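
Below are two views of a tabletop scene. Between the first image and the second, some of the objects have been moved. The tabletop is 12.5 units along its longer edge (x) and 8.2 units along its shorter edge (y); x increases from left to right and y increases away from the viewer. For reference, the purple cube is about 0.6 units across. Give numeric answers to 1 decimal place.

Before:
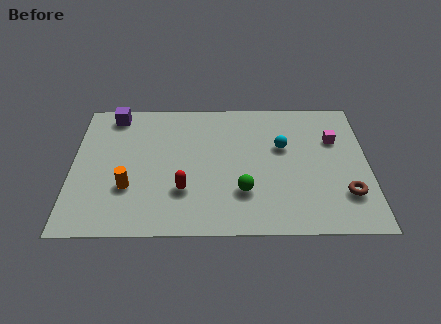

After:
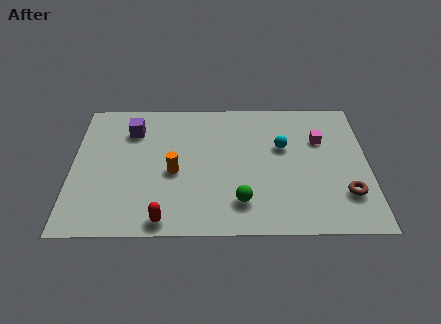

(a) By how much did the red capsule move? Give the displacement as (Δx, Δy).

(-0.8, -1.7)

The red capsule started near (4.7, 2.5) and ended near (3.9, 0.8).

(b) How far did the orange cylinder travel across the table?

2.1

The orange cylinder moved from about (2.4, 2.7) to (4.3, 3.6), a distance of √(1.9² + 0.9²) ≈ 2.1.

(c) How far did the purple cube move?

1.3

The purple cube moved from about (1.7, 7.2) to (2.5, 6.2), a distance of √(0.8² + 1.0²) ≈ 1.3.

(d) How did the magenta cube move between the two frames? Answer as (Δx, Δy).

(-0.6, 0.0)

The magenta cube started near (11.1, 5.5) and ended near (10.5, 5.5).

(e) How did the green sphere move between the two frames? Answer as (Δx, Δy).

(-0.1, -0.6)

From the two frames, the green sphere sits at roughly (7.2, 2.4) before and (7.1, 1.8) after.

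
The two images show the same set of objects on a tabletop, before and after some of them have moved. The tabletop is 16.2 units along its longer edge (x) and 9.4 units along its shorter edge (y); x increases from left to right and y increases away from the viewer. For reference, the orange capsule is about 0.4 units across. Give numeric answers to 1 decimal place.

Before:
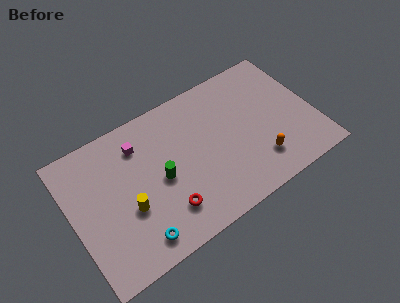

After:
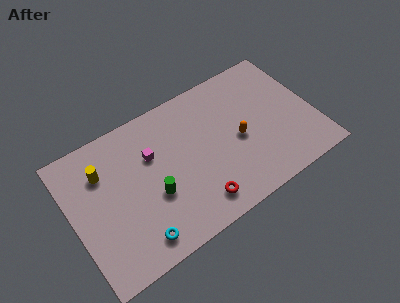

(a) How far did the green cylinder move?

1.0

The green cylinder was near (5.8, 4.4) before and (5.2, 3.6) after, so it travelled √(0.6² + 0.8²) ≈ 1.0 units.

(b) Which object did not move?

the cyan torus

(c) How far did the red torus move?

2.1

From (5.8, 2.2) to (7.8, 1.6), the red torus covered √(2.0² + 0.6²) ≈ 2.1 units.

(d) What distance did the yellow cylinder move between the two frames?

3.4

The yellow cylinder moved from about (3.5, 3.6) to (2.3, 6.8), a distance of √(1.2² + 3.2²) ≈ 3.4.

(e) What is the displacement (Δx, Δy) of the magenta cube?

(0.7, -1.1)

From the two frames, the magenta cube sits at roughly (4.8, 7.3) before and (5.5, 6.2) after.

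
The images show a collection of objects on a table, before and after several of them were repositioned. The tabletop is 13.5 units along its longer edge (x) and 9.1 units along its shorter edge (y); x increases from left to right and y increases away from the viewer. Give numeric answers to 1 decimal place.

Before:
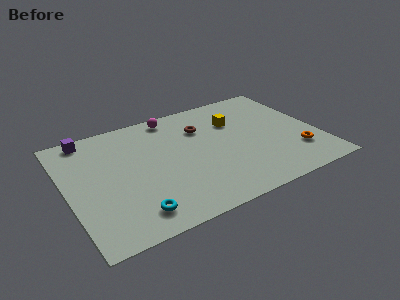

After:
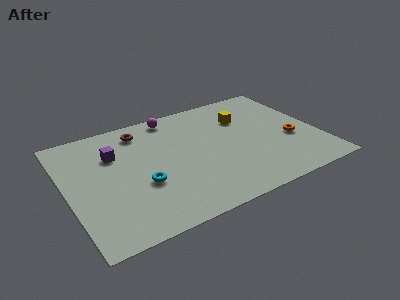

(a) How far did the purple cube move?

2.2

The purple cube moved from about (1.5, 8.2) to (2.7, 6.3), a distance of √(1.2² + 1.9²) ≈ 2.2.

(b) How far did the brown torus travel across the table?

3.4

The brown torus was near (7.5, 6.5) before and (4.3, 7.6) after, so it travelled √(3.2² + 1.1²) ≈ 3.4 units.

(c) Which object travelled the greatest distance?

the brown torus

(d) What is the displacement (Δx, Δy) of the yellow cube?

(0.5, 0.1)

The yellow cube started near (9.3, 6.3) and ended near (9.8, 6.4).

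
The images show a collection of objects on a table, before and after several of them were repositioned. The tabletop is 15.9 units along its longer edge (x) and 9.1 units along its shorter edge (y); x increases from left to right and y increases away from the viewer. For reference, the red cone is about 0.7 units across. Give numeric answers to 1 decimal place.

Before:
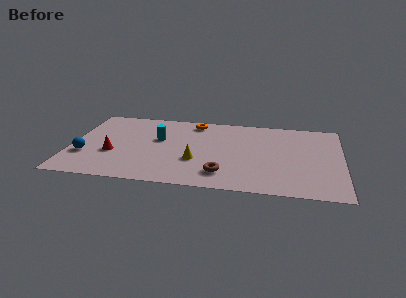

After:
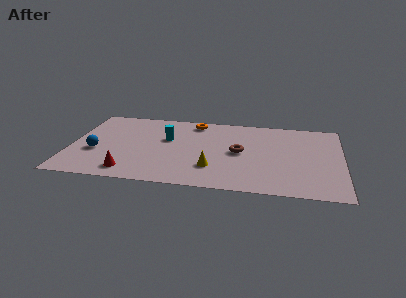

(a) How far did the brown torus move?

2.8

The brown torus moved from about (9.0, 1.9) to (9.9, 4.6), a distance of √(0.9² + 2.7²) ≈ 2.8.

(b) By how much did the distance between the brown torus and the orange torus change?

-2.0

They were about 6.3 units apart before and 4.3 after — 2.0 units closer together.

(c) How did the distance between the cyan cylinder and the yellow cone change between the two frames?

+0.9

The distance was about 3.3 in the first image and 4.2 in the second, so they moved 0.9 units further apart.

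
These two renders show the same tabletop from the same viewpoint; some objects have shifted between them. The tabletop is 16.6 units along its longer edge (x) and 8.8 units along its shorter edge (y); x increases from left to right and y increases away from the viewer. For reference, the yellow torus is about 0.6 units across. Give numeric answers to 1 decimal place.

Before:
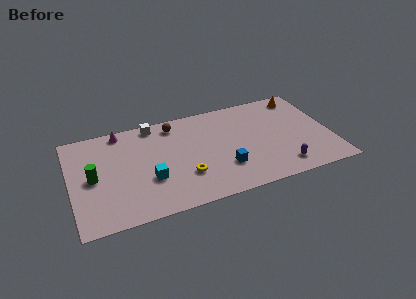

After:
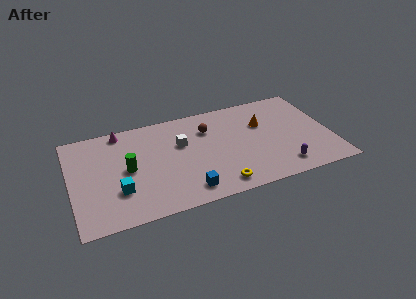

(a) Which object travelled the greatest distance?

the orange cone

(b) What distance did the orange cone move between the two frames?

3.2

From (15.1, 7.6) to (12.4, 5.8), the orange cone covered √(2.7² + 1.8²) ≈ 3.2 units.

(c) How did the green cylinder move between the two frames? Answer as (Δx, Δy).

(2.2, 0.1)

The green cylinder was at about (1.4, 4.3) and moved to about (3.6, 4.4).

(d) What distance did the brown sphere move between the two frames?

2.4

The brown sphere moved from about (6.8, 7.5) to (8.9, 6.4), a distance of √(2.1² + 1.1²) ≈ 2.4.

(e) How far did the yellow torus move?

2.5

From (7.1, 2.7) to (9.1, 1.2), the yellow torus covered √(2.0² + 1.5²) ≈ 2.5 units.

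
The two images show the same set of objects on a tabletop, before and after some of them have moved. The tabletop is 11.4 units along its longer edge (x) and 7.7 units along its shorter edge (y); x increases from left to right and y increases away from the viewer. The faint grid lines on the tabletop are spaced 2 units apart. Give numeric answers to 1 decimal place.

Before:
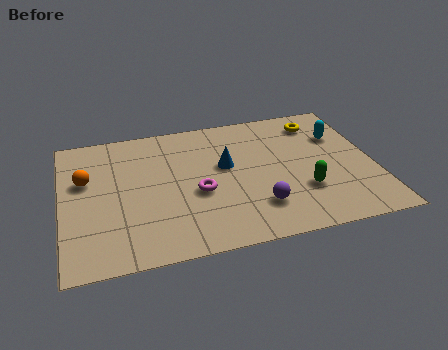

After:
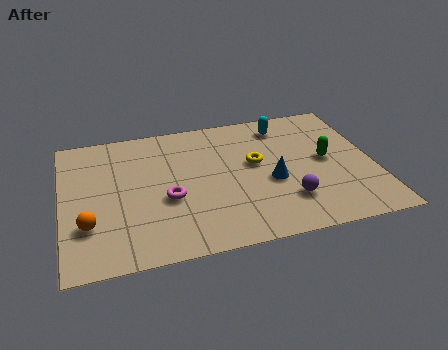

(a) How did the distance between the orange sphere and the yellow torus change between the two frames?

-2.3

They were about 8.8 units apart before and 6.5 after — 2.3 units closer together.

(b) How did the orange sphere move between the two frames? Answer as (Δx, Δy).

(0.0, -2.5)

The orange sphere was at about (0.9, 4.8) and moved to about (0.9, 2.3).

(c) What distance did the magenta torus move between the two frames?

1.1

The magenta torus moved from about (4.9, 3.2) to (3.8, 3.1), a distance of √(1.1² + 0.1²) ≈ 1.1.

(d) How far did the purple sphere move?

1.1

The purple sphere moved from about (7.0, 1.9) to (8.1, 2.0), a distance of √(1.1² + 0.1²) ≈ 1.1.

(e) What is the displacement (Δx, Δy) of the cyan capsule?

(-2.0, 1.1)

The cyan capsule started near (10.3, 5.3) and ended near (8.3, 6.4).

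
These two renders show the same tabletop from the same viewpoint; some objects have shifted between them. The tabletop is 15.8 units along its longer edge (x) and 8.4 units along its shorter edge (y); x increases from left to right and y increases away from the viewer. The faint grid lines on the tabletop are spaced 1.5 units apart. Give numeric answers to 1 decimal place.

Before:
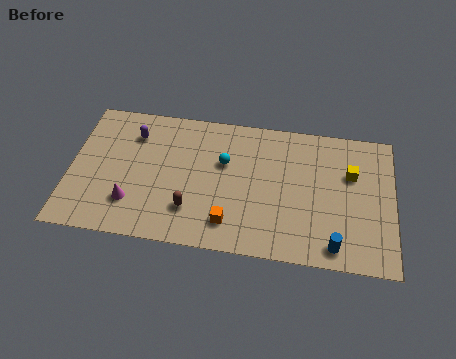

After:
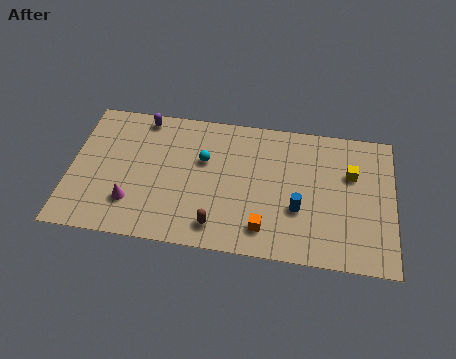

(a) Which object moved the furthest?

the blue cylinder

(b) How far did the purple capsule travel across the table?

1.2

The purple capsule moved from about (3.0, 6.4) to (3.4, 7.5), a distance of √(0.4² + 1.1²) ≈ 1.2.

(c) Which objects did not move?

the magenta cone and the yellow cube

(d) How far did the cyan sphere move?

1.0

The cyan sphere moved from about (7.5, 5.3) to (6.5, 5.3), a distance of √(1.0² + 0.0²) ≈ 1.0.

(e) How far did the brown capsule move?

1.5

The brown capsule was near (6.0, 2.2) before and (7.3, 1.4) after, so it travelled √(1.3² + 0.8²) ≈ 1.5 units.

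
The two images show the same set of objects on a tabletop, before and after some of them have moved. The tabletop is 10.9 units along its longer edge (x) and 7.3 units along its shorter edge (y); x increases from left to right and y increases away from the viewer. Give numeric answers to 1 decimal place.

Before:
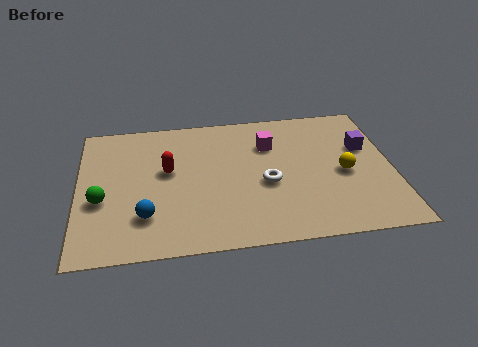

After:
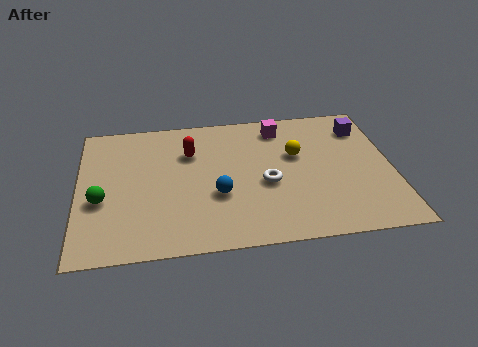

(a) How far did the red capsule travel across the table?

1.2

The red capsule moved from about (3.1, 4.2) to (3.9, 5.1), a distance of √(0.8² + 0.9²) ≈ 1.2.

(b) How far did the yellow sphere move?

2.0

The yellow sphere moved from about (9.2, 3.3) to (7.6, 4.5), a distance of √(1.6² + 1.2²) ≈ 2.0.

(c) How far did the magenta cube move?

1.0

The magenta cube moved from about (6.7, 5.2) to (7.1, 6.1), a distance of √(0.4² + 0.9²) ≈ 1.0.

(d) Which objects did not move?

the green sphere and the white torus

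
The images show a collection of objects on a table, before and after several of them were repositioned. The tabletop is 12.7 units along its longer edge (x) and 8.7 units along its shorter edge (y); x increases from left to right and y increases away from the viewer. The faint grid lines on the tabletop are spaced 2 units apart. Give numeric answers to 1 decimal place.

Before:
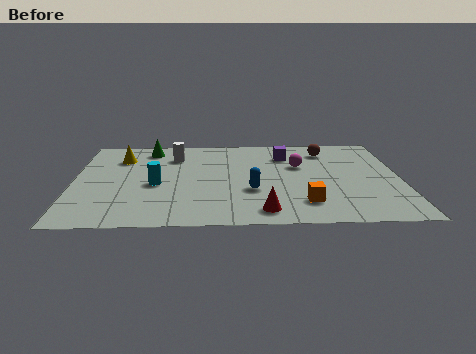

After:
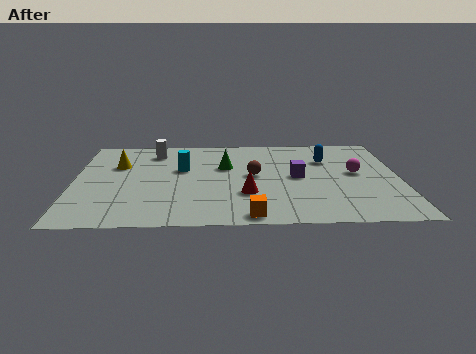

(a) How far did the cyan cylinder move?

1.8

The cyan cylinder moved from about (3.2, 3.8) to (4.2, 5.3), a distance of √(1.0² + 1.5²) ≈ 1.8.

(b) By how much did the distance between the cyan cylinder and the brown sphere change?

-4.5

The distance was about 7.4 in the first image and 2.9 in the second, so they moved 4.5 units closer together.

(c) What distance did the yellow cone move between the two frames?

0.7

The yellow cone moved from about (1.8, 6.5) to (1.7, 5.8), a distance of √(0.1² + 0.7²) ≈ 0.7.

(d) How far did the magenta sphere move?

2.3

The magenta sphere moved from about (8.8, 5.5) to (11.0, 4.7), a distance of √(2.2² + 0.8²) ≈ 2.3.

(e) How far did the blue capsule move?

4.2

From (6.9, 3.1) to (9.9, 6.1), the blue capsule covered √(3.0² + 3.0²) ≈ 4.2 units.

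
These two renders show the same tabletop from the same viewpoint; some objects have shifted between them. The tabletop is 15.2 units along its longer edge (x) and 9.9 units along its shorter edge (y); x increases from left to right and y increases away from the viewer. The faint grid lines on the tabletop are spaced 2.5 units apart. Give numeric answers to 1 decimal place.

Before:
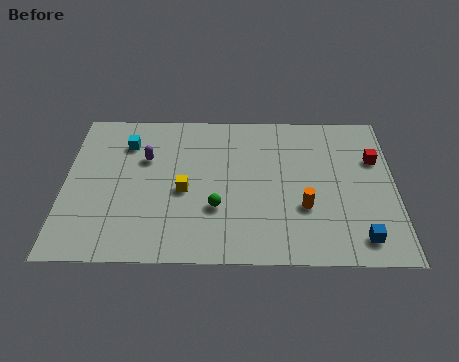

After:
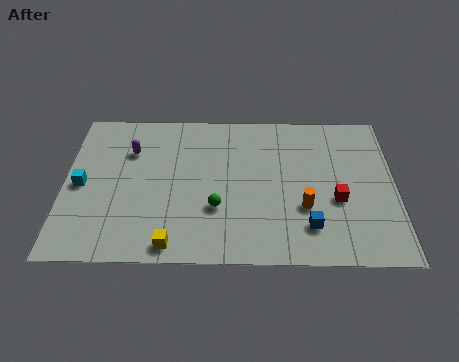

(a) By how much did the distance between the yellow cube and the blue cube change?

-2.2

The distance was about 8.5 in the first image and 6.3 in the second, so they moved 2.2 units closer together.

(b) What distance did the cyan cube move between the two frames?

3.4

The cyan cube was near (2.8, 7.5) before and (0.8, 4.7) after, so it travelled √(2.0² + 2.8²) ≈ 3.4 units.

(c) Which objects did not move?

the green sphere and the orange cylinder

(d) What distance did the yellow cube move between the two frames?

3.4

The yellow cube was near (5.5, 4.4) before and (5.0, 1.0) after, so it travelled √(0.5² + 3.4²) ≈ 3.4 units.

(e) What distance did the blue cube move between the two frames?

2.4

From (13.5, 1.5) to (11.2, 2.2), the blue cube covered √(2.3² + 0.7²) ≈ 2.4 units.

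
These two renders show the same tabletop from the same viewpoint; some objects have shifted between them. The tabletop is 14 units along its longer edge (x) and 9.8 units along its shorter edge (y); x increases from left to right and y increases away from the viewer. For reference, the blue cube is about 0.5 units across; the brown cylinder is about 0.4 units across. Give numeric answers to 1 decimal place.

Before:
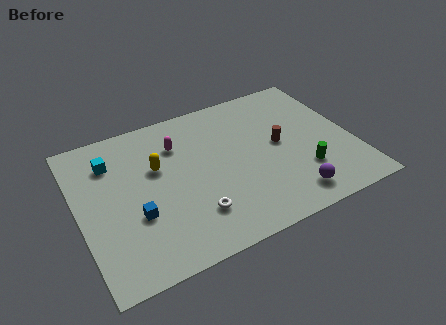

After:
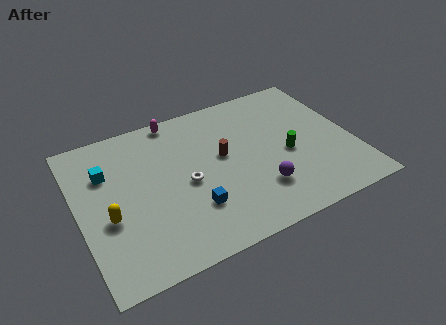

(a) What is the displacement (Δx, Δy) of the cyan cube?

(-0.3, -0.6)

From the two frames, the cyan cube sits at roughly (1.9, 7.4) before and (1.6, 6.8) after.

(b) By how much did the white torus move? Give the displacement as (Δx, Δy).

(-0.1, 2.1)

From the two frames, the white torus sits at roughly (5.5, 2.4) before and (5.4, 4.5) after.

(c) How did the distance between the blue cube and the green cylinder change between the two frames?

-3.2

They were about 8.5 units apart before and 5.3 after — 3.2 units closer together.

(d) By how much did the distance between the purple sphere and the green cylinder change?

+0.8

They were about 1.6 units apart before and 2.4 after — 0.8 units further apart.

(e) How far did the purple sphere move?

1.8

The purple sphere was near (10.3, 1.5) before and (8.9, 2.6) after, so it travelled √(1.4² + 1.1²) ≈ 1.8 units.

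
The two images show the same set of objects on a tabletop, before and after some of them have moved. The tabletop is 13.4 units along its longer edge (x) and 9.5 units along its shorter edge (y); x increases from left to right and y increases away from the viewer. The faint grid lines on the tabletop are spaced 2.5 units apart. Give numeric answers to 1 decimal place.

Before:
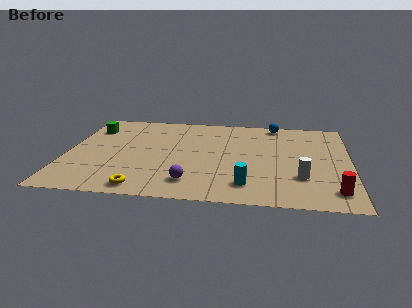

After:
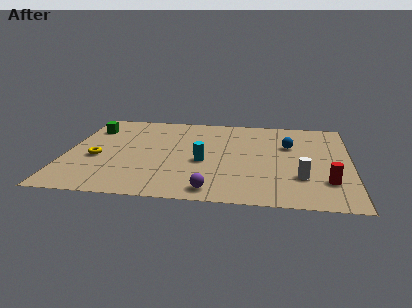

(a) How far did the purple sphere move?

1.2

From (6.0, 1.8) to (7.0, 1.1), the purple sphere covered √(1.0² + 0.7²) ≈ 1.2 units.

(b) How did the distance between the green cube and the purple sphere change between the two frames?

+1.2

Before: roughly 7.4 units apart; after: 8.6. That's 1.2 units further apart.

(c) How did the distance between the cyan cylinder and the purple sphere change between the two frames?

+0.3

Before: roughly 2.6 units apart; after: 2.9. That's 0.3 units further apart.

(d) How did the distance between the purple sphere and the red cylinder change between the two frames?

-1.1

The distance was about 6.6 in the first image and 5.5 in the second, so they moved 1.1 units closer together.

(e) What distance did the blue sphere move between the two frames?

2.5

From (9.8, 8.6) to (10.5, 6.2), the blue sphere covered √(0.7² + 2.4²) ≈ 2.5 units.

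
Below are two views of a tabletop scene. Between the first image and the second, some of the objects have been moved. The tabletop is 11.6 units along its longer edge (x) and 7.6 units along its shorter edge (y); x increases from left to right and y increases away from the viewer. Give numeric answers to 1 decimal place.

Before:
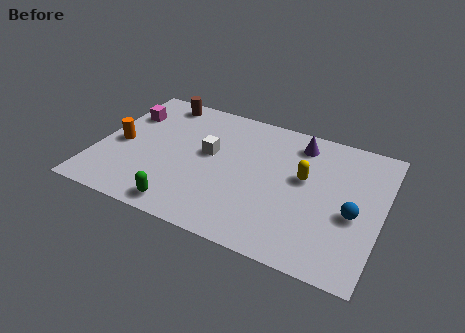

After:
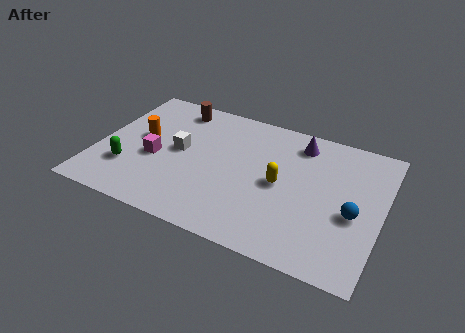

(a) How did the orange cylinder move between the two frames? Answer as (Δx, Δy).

(0.8, 0.7)

The orange cylinder was at about (0.9, 3.5) and moved to about (1.7, 4.2).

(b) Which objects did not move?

the blue sphere and the purple cone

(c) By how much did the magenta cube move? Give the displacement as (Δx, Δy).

(1.5, -2.2)

The magenta cube was at about (0.9, 5.4) and moved to about (2.4, 3.2).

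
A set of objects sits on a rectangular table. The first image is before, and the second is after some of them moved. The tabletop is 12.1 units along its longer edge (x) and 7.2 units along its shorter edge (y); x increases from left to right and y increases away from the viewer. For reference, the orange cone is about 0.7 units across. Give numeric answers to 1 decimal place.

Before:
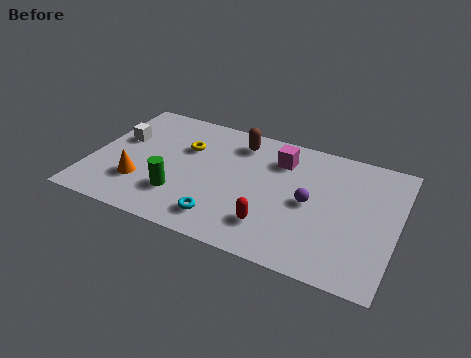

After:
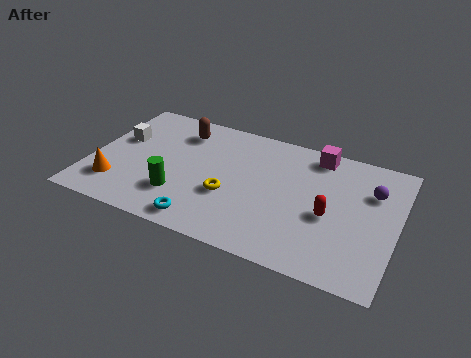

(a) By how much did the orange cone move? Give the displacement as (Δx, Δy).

(-0.9, -0.4)

The orange cone was at about (2.1, 2.1) and moved to about (1.2, 1.7).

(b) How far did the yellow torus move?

2.9

From (3.6, 4.8) to (5.6, 2.7), the yellow torus covered √(2.0² + 2.1²) ≈ 2.9 units.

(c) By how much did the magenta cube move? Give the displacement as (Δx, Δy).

(1.4, 0.8)

From the two frames, the magenta cube sits at roughly (7.3, 5.5) before and (8.7, 6.3) after.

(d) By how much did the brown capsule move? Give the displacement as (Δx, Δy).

(-2.3, -0.2)

The brown capsule was at about (5.6, 5.9) and moved to about (3.3, 5.7).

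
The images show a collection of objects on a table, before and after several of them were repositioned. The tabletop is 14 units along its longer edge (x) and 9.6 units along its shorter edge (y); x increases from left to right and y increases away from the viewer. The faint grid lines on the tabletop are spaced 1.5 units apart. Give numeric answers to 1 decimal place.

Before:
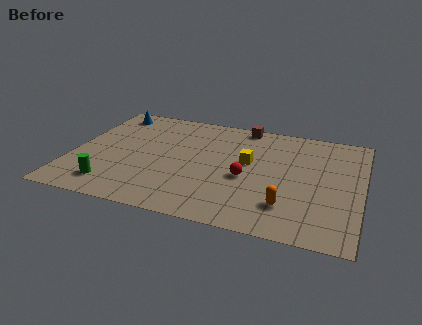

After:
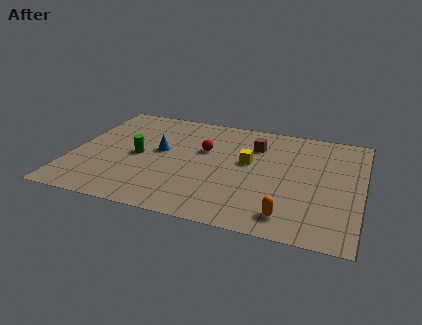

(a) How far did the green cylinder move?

3.1

The green cylinder moved from about (2.2, 1.7) to (3.2, 4.6), a distance of √(1.0² + 2.9²) ≈ 3.1.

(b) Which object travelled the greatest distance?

the blue cone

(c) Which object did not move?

the yellow cube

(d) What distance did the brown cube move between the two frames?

1.8

From (8.0, 8.8) to (8.7, 7.1), the brown cube covered √(0.7² + 1.7²) ≈ 1.8 units.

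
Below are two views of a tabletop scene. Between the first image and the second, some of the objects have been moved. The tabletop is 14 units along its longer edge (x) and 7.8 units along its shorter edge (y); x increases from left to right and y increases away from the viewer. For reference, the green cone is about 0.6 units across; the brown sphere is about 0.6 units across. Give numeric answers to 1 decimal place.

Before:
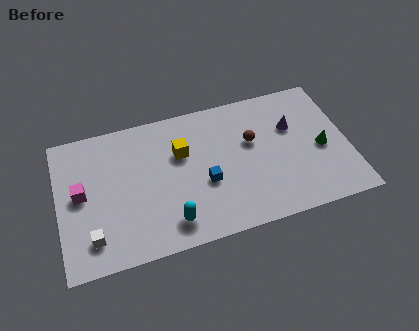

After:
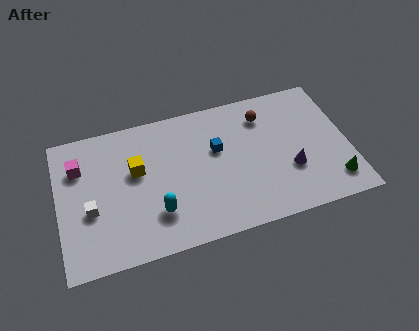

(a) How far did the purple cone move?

2.4

From (11.4, 5.1) to (11.1, 2.7), the purple cone covered √(0.3² + 2.4²) ≈ 2.4 units.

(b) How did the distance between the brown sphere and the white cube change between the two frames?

+0.6

They were about 8.5 units apart before and 9.1 after — 0.6 units further apart.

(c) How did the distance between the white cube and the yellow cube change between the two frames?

-2.9

Before: roughly 5.7 units apart; after: 2.8. That's 2.9 units closer together.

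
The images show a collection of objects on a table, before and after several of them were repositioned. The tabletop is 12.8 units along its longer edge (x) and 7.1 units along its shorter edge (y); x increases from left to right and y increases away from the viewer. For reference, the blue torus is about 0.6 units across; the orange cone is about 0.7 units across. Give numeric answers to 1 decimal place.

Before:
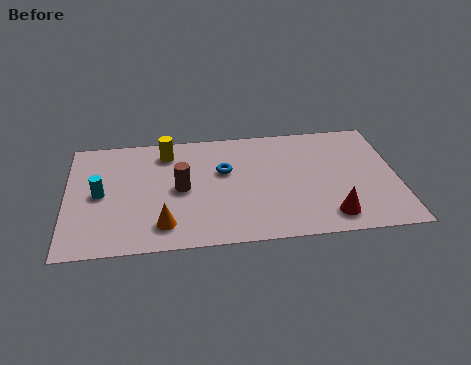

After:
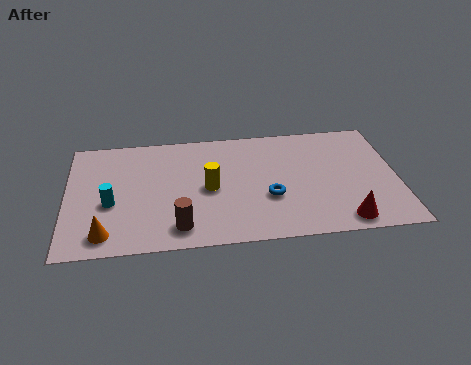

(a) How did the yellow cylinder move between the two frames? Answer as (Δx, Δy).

(1.6, -2.4)

From the two frames, the yellow cylinder sits at roughly (3.9, 5.8) before and (5.5, 3.4) after.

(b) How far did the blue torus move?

2.5

The blue torus was near (6.1, 4.4) before and (7.8, 2.6) after, so it travelled √(1.7² + 1.8²) ≈ 2.5 units.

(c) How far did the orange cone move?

2.2

The orange cone was near (3.7, 1.4) before and (1.5, 1.1) after, so it travelled √(2.2² + 0.3²) ≈ 2.2 units.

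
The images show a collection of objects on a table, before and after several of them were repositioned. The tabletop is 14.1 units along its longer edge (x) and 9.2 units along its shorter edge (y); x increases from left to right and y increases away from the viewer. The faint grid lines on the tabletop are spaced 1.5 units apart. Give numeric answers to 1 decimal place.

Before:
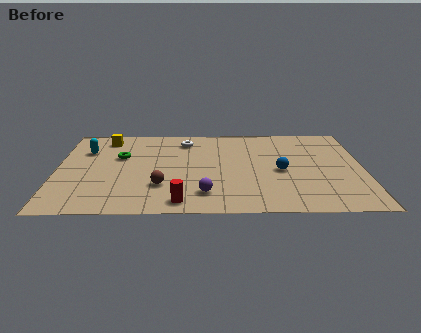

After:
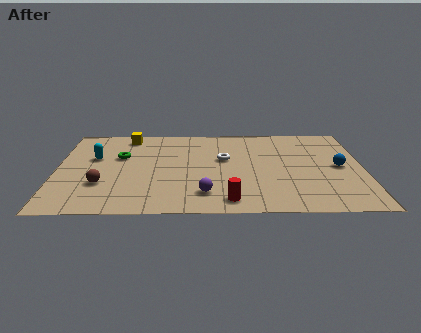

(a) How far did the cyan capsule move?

0.9

From (1.3, 6.5) to (1.7, 5.7), the cyan capsule covered √(0.4² + 0.8²) ≈ 0.9 units.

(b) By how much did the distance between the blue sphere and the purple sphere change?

+2.6

The distance was about 4.2 in the first image and 6.8 in the second, so they moved 2.6 units further apart.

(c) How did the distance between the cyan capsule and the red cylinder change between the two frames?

+0.7

They were about 7.0 units apart before and 7.7 after — 0.7 units further apart.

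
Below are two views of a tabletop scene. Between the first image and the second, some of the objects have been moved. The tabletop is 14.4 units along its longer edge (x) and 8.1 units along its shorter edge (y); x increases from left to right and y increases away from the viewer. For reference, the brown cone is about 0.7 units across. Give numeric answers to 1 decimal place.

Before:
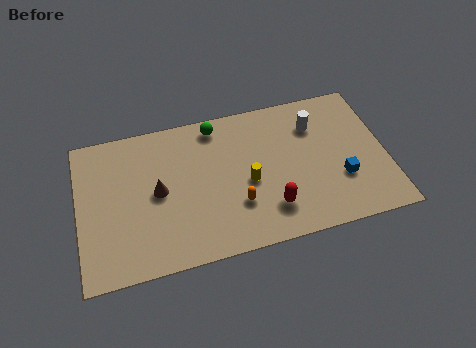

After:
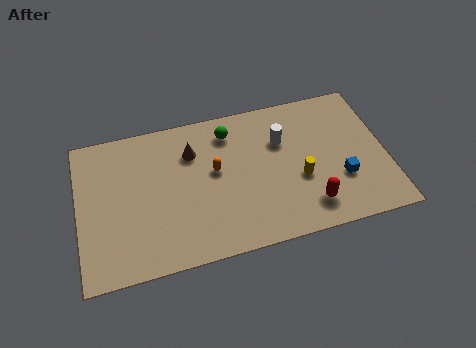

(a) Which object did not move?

the blue cube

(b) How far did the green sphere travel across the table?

0.8

The green sphere was near (6.6, 7.1) before and (7.2, 6.6) after, so it travelled √(0.6² + 0.5²) ≈ 0.8 units.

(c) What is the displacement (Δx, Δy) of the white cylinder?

(-1.6, -0.5)

The white cylinder was at about (11.2, 6.0) and moved to about (9.6, 5.5).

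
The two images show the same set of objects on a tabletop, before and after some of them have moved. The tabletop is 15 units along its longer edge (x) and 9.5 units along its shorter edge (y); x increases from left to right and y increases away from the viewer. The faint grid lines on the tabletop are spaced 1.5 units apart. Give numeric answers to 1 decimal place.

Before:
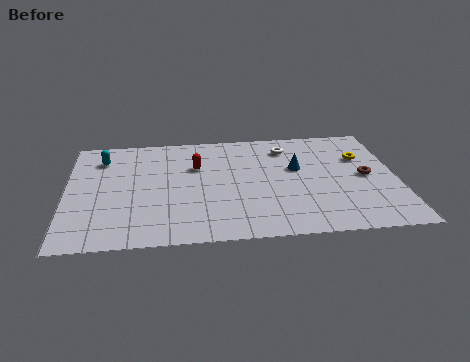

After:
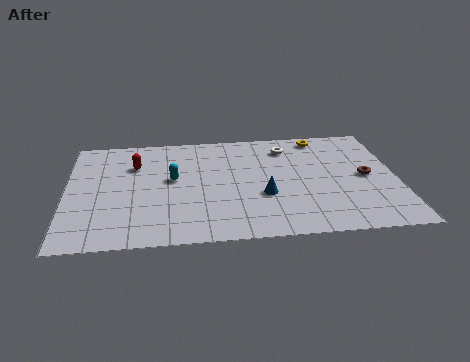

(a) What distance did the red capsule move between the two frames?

2.8

From (5.9, 6.3) to (3.1, 6.7), the red capsule covered √(2.8² + 0.4²) ≈ 2.8 units.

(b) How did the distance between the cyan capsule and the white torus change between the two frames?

-2.7

They were about 8.5 units apart before and 5.8 after — 2.7 units closer together.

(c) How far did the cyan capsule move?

3.8

The cyan capsule moved from about (1.6, 7.4) to (4.8, 5.3), a distance of √(3.2² + 2.1²) ≈ 3.8.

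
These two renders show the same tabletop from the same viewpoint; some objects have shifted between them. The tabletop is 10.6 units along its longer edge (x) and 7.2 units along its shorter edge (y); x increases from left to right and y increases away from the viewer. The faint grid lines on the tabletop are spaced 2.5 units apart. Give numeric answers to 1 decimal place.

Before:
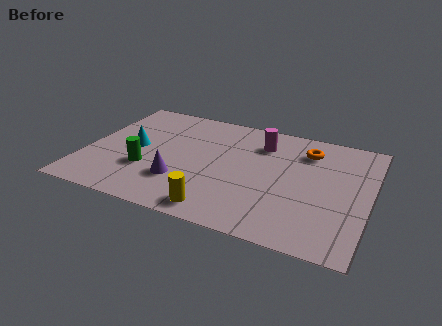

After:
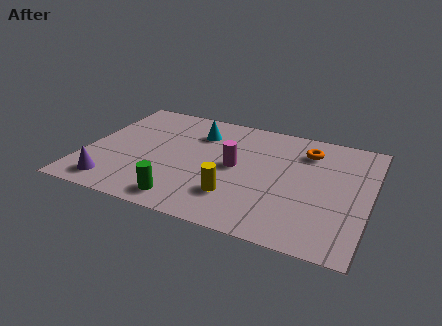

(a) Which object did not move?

the orange torus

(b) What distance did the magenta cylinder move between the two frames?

2.0

The magenta cylinder moved from about (6.4, 5.5) to (5.6, 3.7), a distance of √(0.8² + 1.8²) ≈ 2.0.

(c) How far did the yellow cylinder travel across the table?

1.1

The yellow cylinder was near (5.3, 0.9) before and (5.8, 1.9) after, so it travelled √(0.5² + 1.0²) ≈ 1.1 units.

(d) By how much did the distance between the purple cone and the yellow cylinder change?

+2.6

They were about 2.0 units apart before and 4.6 after — 2.6 units further apart.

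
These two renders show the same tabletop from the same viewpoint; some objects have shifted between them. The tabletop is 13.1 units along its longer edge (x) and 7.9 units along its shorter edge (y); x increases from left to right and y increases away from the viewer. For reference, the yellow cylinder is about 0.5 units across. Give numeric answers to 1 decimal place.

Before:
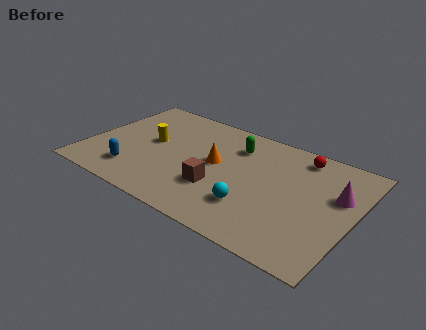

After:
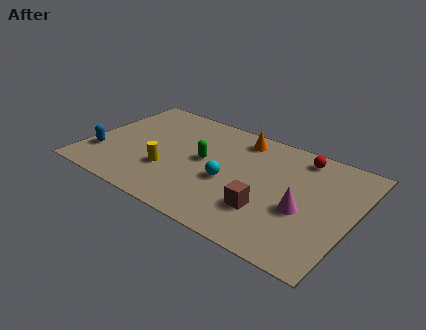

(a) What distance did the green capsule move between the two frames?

2.2

From (7.0, 6.0) to (5.7, 4.2), the green capsule covered √(1.3² + 1.8²) ≈ 2.2 units.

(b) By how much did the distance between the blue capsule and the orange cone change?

+3.2

Before: roughly 4.5 units apart; after: 7.7. That's 3.2 units further apart.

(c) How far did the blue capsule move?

1.9

The blue capsule moved from about (2.6, 1.7) to (0.8, 2.2), a distance of √(1.8² + 0.5²) ≈ 1.9.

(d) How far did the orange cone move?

2.5

The orange cone moved from about (6.3, 4.3) to (7.1, 6.7), a distance of √(0.8² + 2.4²) ≈ 2.5.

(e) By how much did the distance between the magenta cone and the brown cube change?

-4.2

Before: roughly 6.0 units apart; after: 1.8. That's 4.2 units closer together.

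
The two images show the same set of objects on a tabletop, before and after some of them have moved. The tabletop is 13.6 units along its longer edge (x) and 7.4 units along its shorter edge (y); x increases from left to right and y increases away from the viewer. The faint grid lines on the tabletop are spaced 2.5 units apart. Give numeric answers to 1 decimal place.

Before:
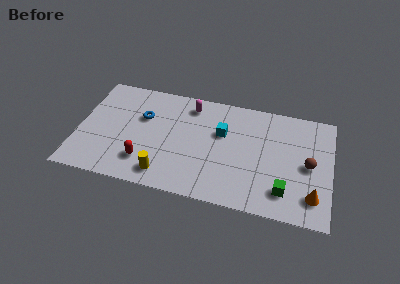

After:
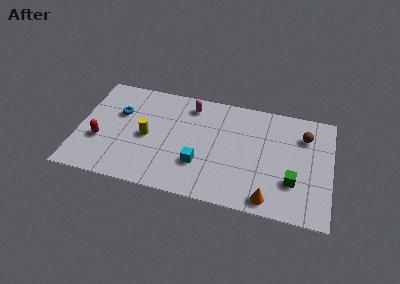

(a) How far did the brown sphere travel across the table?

1.9

From (12.4, 3.6) to (12.1, 5.5), the brown sphere covered √(0.3² + 1.9²) ≈ 1.9 units.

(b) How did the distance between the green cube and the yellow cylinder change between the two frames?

+1.6

Before: roughly 6.4 units apart; after: 8.0. That's 1.6 units further apart.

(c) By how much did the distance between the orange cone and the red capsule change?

+0.4

Before: roughly 9.0 units apart; after: 9.4. That's 0.4 units further apart.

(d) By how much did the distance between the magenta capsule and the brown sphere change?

-0.8

The distance was about 7.0 in the first image and 6.2 in the second, so they moved 0.8 units closer together.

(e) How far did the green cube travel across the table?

0.8

The green cube moved from about (11.2, 1.6) to (11.6, 2.3), a distance of √(0.4² + 0.7²) ≈ 0.8.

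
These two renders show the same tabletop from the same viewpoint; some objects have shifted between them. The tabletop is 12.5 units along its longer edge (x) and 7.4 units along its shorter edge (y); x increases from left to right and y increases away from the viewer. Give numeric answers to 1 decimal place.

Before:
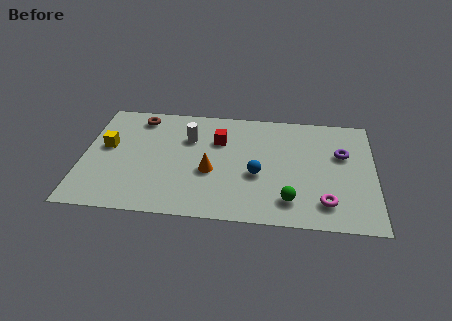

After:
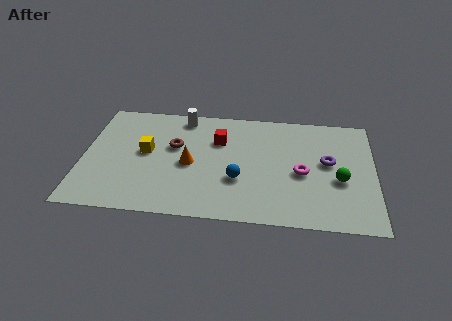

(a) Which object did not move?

the red cube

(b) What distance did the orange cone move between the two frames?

1.0

The orange cone moved from about (5.5, 3.0) to (4.6, 3.4), a distance of √(0.9² + 0.4²) ≈ 1.0.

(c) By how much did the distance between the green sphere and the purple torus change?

-2.7

The distance was about 3.9 in the first image and 1.2 in the second, so they moved 2.7 units closer together.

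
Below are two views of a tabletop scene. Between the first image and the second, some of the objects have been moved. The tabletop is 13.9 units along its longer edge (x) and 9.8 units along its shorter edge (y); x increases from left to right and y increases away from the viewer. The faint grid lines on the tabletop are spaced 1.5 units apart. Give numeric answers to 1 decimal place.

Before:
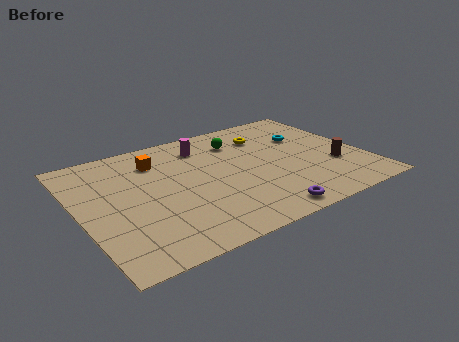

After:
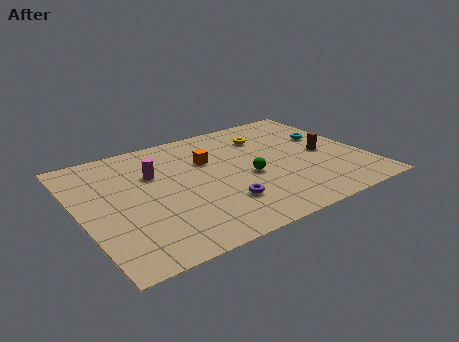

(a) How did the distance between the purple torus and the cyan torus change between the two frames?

+0.5

Before: roughly 6.4 units apart; after: 6.9. That's 0.5 units further apart.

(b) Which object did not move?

the yellow torus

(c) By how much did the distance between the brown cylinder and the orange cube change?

-3.4

They were about 9.2 units apart before and 5.8 after — 3.4 units closer together.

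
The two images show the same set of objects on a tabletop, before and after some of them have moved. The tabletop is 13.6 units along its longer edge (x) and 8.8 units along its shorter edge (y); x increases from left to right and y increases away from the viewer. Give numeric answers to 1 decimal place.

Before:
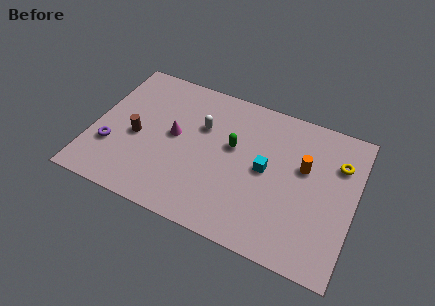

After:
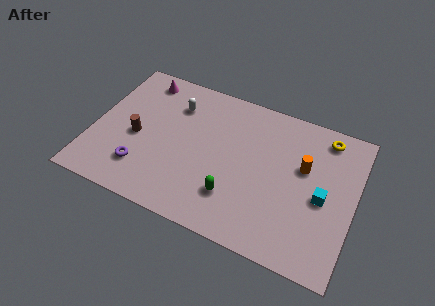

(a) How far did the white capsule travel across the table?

1.7

The white capsule was near (5.5, 5.8) before and (4.0, 6.6) after, so it travelled √(1.5² + 0.8²) ≈ 1.7 units.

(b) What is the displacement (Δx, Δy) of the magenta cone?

(-2.1, 2.9)

From the two frames, the magenta cone sits at roughly (4.2, 4.7) before and (2.1, 7.6) after.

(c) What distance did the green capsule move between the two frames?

2.9

The green capsule was near (7.2, 5.2) before and (7.6, 2.3) after, so it travelled √(0.4² + 2.9²) ≈ 2.9 units.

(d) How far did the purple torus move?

1.8

From (1.1, 2.8) to (2.8, 2.1), the purple torus covered √(1.7² + 0.7²) ≈ 1.8 units.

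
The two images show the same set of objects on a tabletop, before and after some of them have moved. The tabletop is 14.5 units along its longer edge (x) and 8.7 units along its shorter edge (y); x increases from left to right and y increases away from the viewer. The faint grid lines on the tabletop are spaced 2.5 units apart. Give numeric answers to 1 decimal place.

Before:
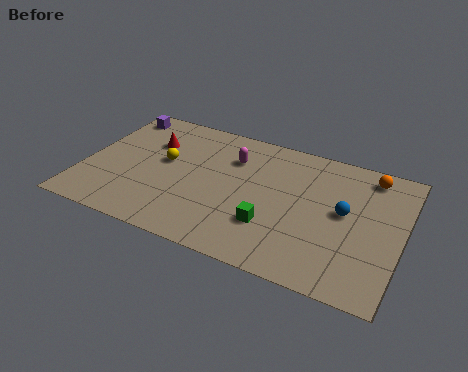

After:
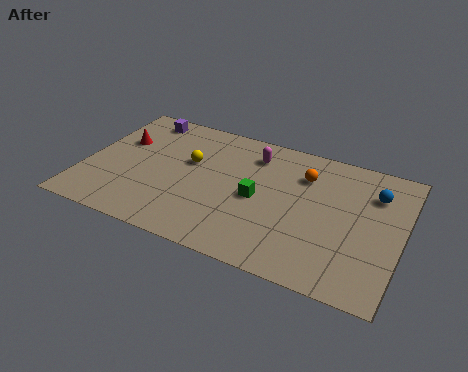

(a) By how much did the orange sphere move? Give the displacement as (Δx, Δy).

(-2.9, -1.1)

The orange sphere was at about (12.8, 7.5) and moved to about (9.9, 6.4).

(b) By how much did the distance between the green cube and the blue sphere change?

+1.9

Before: roughly 3.7 units apart; after: 5.6. That's 1.9 units further apart.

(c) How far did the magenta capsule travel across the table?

1.1

The magenta capsule was near (6.6, 6.3) before and (7.5, 6.9) after, so it travelled √(0.9² + 0.6²) ≈ 1.1 units.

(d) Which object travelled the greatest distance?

the orange sphere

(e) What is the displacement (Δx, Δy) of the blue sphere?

(1.2, 1.7)

From the two frames, the blue sphere sits at roughly (11.9, 4.7) before and (13.1, 6.4) after.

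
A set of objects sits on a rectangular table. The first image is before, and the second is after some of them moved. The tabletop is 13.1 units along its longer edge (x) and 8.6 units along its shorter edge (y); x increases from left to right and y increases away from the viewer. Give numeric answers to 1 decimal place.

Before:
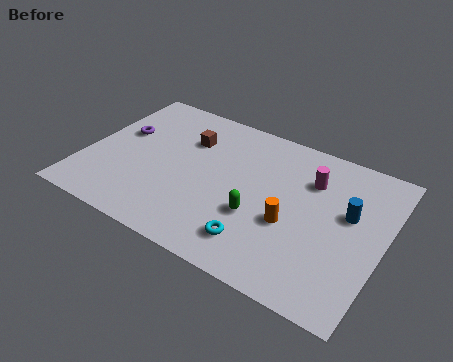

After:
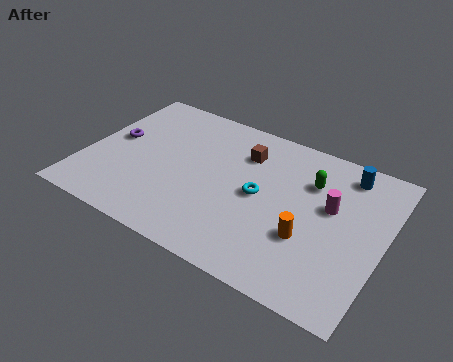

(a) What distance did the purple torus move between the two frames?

0.5

The purple torus moved from about (1.3, 5.2) to (1.1, 4.7), a distance of √(0.2² + 0.5²) ≈ 0.5.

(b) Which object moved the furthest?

the green capsule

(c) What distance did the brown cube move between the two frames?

2.5

The brown cube was near (4.2, 6.1) before and (6.7, 6.4) after, so it travelled √(2.5² + 0.3²) ≈ 2.5 units.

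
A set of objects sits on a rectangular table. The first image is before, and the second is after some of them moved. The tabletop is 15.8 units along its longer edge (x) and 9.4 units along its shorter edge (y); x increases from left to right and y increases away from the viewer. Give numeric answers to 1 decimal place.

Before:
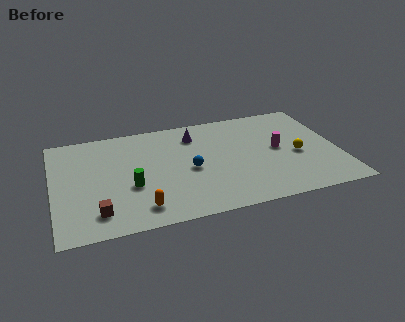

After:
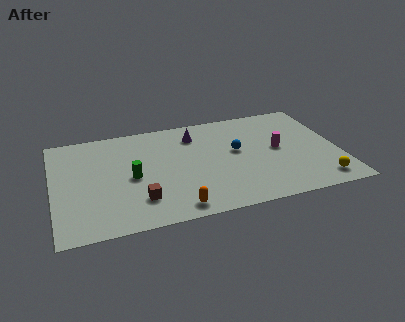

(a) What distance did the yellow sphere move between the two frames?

2.9

From (13.5, 4.1) to (14.5, 1.4), the yellow sphere covered √(1.0² + 2.7²) ≈ 2.9 units.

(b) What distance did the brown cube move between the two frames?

2.4

The brown cube moved from about (2.3, 1.8) to (4.6, 2.3), a distance of √(2.3² + 0.5²) ≈ 2.4.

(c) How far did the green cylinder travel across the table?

0.8

The green cylinder moved from about (4.2, 3.6) to (4.3, 4.4), a distance of √(0.1² + 0.8²) ≈ 0.8.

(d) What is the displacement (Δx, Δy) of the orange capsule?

(1.9, -0.5)

The orange capsule was at about (4.6, 1.6) and moved to about (6.5, 1.1).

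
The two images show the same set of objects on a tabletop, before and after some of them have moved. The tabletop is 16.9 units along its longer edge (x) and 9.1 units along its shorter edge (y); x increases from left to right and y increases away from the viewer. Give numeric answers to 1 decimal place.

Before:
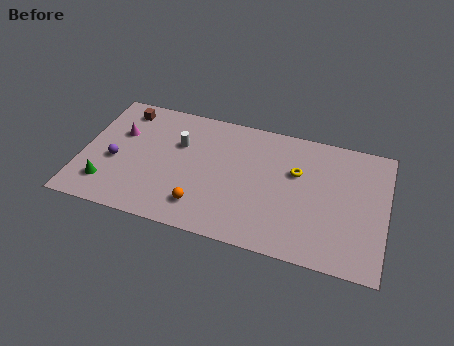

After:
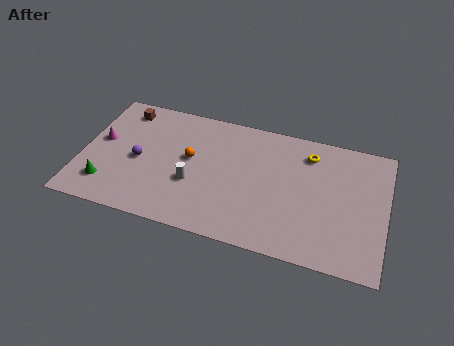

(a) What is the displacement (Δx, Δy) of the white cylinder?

(1.0, -2.6)

From the two frames, the white cylinder sits at roughly (5.3, 6.0) before and (6.3, 3.4) after.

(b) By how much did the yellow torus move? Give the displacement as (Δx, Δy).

(0.6, 1.5)

The yellow torus started near (11.9, 5.8) and ended near (12.5, 7.3).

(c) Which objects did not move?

the brown cube and the green cone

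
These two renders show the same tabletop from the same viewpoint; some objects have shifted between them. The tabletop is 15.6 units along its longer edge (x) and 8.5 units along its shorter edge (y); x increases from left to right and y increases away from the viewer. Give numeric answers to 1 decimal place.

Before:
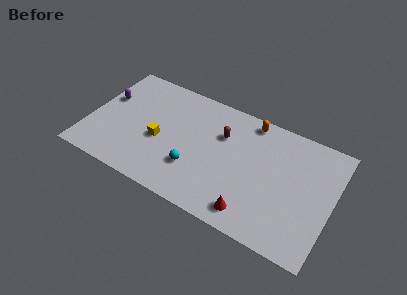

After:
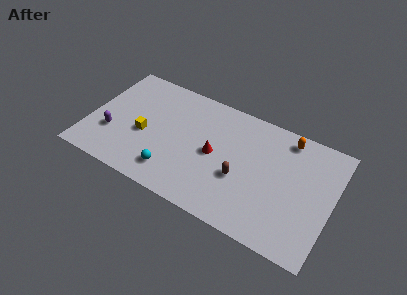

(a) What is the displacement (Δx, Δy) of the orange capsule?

(2.4, -0.2)

The orange capsule was at about (10.0, 7.6) and moved to about (12.4, 7.4).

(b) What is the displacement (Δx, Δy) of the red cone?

(-2.8, 2.9)

From the two frames, the red cone sits at roughly (10.9, 1.3) before and (8.1, 4.2) after.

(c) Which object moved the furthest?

the red cone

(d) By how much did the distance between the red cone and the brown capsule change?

-3.1

They were about 5.1 units apart before and 2.0 after — 3.1 units closer together.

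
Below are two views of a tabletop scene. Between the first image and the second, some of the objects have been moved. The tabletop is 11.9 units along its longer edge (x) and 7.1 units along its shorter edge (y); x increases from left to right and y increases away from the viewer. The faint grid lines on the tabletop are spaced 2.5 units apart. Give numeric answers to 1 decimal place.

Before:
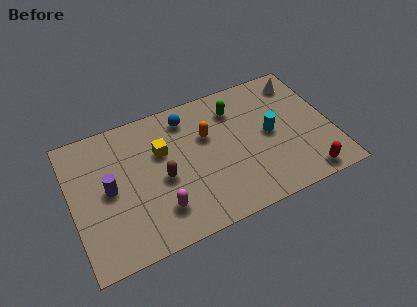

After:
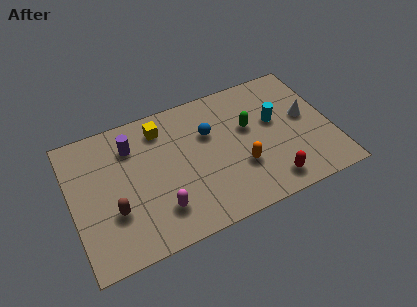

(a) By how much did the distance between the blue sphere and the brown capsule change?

+2.1

Before: roughly 3.0 units apart; after: 5.1. That's 2.1 units further apart.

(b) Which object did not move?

the magenta capsule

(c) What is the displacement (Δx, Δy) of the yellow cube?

(0.1, 1.2)

From the two frames, the yellow cube sits at roughly (4.2, 4.6) before and (4.3, 5.8) after.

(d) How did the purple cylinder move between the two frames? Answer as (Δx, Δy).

(1.2, 1.8)

The purple cylinder was at about (1.7, 3.6) and moved to about (2.9, 5.4).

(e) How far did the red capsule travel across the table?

1.6

From (10.4, 0.8) to (8.8, 1.1), the red capsule covered √(1.6² + 0.3²) ≈ 1.6 units.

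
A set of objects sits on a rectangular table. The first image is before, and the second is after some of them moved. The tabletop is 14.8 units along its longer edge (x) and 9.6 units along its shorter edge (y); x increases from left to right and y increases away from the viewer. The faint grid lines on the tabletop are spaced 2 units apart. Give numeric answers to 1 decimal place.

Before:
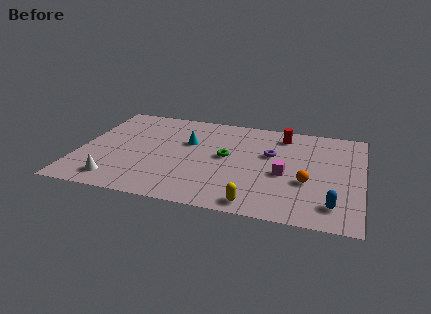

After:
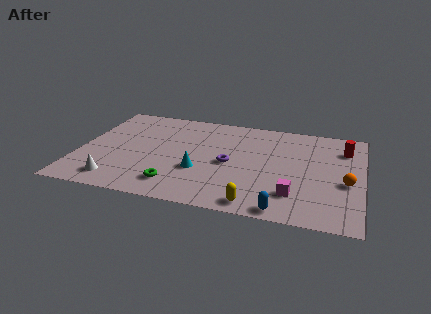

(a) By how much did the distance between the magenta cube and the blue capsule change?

-1.9

Before: roughly 3.5 units apart; after: 1.6. That's 1.9 units closer together.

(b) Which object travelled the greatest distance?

the green torus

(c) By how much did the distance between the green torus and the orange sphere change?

+4.4

Before: roughly 4.6 units apart; after: 9.0. That's 4.4 units further apart.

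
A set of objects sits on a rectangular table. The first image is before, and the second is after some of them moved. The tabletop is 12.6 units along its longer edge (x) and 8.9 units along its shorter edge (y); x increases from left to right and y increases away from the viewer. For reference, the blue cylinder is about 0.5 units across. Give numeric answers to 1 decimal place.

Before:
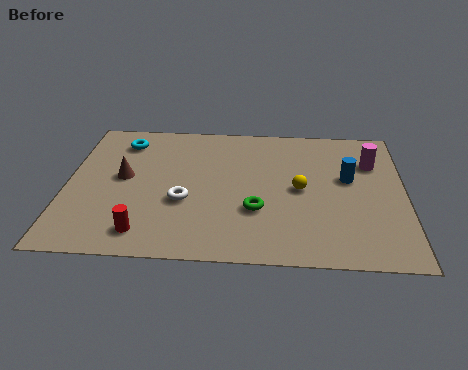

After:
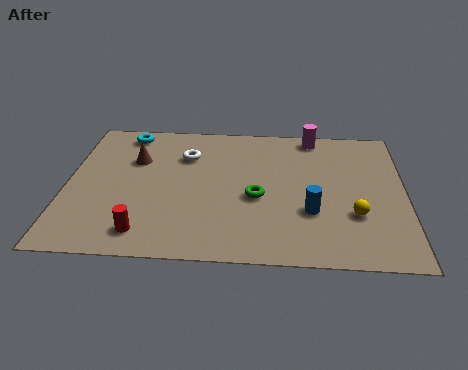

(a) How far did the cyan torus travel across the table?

0.6

The cyan torus was near (2.0, 7.2) before and (2.1, 7.8) after, so it travelled √(0.1² + 0.6²) ≈ 0.6 units.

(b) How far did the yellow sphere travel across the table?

2.5

From (8.7, 4.4) to (10.7, 2.9), the yellow sphere covered √(2.0² + 1.5²) ≈ 2.5 units.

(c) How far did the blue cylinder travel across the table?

2.6

The blue cylinder was near (10.5, 5.2) before and (9.1, 3.0) after, so it travelled √(1.4² + 2.2²) ≈ 2.6 units.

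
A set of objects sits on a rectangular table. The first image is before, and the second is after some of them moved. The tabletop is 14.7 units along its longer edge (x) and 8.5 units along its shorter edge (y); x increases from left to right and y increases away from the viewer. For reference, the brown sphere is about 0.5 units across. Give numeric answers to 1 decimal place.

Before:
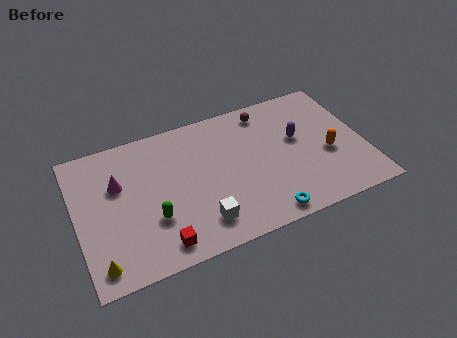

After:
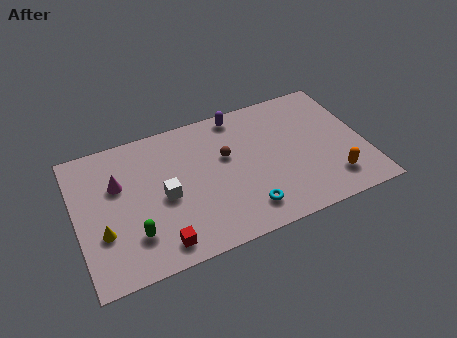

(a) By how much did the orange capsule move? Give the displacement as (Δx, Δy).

(0.0, -1.7)

The orange capsule was at about (12.8, 3.5) and moved to about (12.8, 1.8).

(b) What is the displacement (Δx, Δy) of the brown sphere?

(-2.3, -2.1)

The brown sphere started near (10.0, 7.3) and ended near (7.7, 5.2).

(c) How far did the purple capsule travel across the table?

3.8

The purple capsule moved from about (11.4, 5.0) to (8.6, 7.6), a distance of √(2.8² + 2.6²) ≈ 3.8.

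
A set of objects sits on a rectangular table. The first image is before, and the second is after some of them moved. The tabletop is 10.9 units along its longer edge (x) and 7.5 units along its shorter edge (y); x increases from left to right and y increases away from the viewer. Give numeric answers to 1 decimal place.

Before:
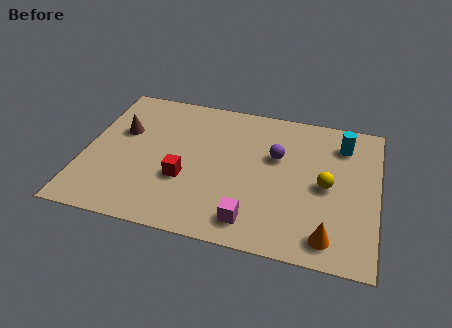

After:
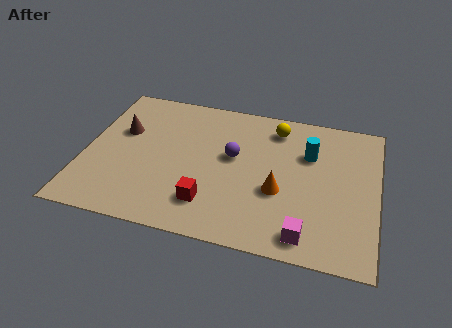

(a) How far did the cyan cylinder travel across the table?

1.4

The cyan cylinder moved from about (9.5, 5.9) to (8.3, 5.1), a distance of √(1.2² + 0.8²) ≈ 1.4.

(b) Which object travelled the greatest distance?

the yellow sphere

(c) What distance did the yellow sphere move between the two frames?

3.3

The yellow sphere moved from about (9.0, 3.6) to (7.0, 6.2), a distance of √(2.0² + 2.6²) ≈ 3.3.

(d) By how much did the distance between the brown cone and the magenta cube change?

+1.8

They were about 6.2 units apart before and 8.0 after — 1.8 units further apart.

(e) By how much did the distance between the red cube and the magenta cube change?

+0.7

They were about 3.0 units apart before and 3.7 after — 0.7 units further apart.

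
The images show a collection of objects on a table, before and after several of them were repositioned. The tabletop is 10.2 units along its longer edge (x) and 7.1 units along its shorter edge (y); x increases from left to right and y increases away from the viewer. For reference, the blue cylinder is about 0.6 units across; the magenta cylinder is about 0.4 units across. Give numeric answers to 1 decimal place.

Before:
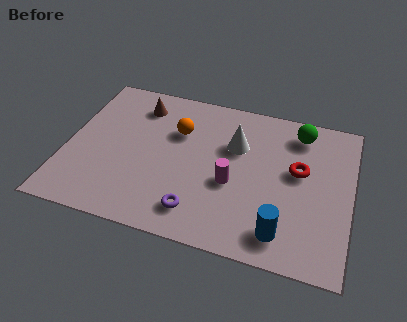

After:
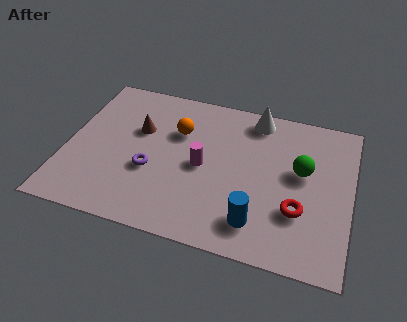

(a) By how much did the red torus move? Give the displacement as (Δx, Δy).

(0.1, -1.8)

The red torus started near (8.3, 4.1) and ended near (8.4, 2.3).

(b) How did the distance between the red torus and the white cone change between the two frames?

+1.9

The distance was about 2.4 in the first image and 4.3 in the second, so they moved 1.9 units further apart.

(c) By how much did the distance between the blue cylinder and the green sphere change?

-1.7

The distance was about 4.7 in the first image and 3.0 in the second, so they moved 1.7 units closer together.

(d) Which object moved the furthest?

the purple torus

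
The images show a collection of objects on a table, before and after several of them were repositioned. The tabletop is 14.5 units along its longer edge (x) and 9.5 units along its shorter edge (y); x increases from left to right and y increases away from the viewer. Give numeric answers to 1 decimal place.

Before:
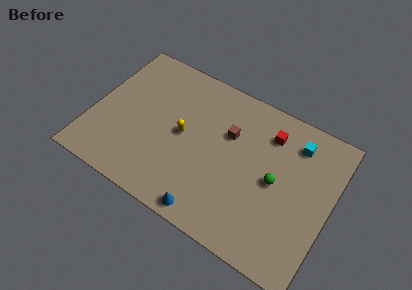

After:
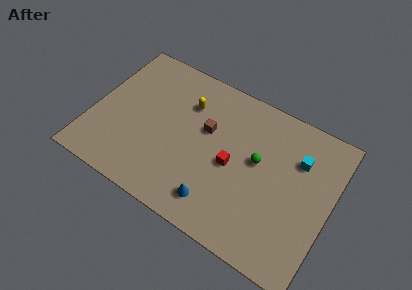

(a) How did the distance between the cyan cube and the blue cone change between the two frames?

-1.4

They were about 7.9 units apart before and 6.5 after — 1.4 units closer together.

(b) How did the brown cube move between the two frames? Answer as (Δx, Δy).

(-1.3, -0.4)

From the two frames, the brown cube sits at roughly (8.1, 6.2) before and (6.8, 5.8) after.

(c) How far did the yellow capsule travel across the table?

2.1

From (5.5, 4.8) to (5.4, 6.9), the yellow capsule covered √(0.1² + 2.1²) ≈ 2.1 units.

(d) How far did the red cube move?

3.5

From (10.4, 7.4) to (8.6, 4.4), the red cube covered √(1.8² + 3.0²) ≈ 3.5 units.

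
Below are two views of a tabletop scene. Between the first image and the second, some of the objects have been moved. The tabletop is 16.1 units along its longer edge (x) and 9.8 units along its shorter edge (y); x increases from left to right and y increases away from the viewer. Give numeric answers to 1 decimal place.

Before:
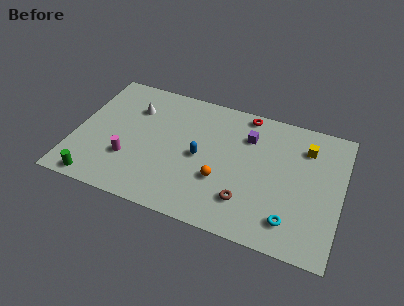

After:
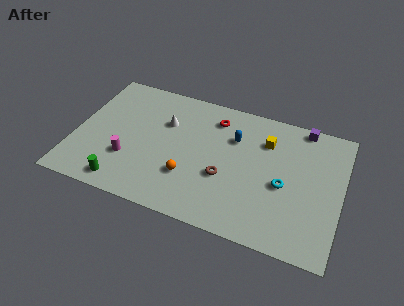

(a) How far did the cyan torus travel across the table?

2.5

The cyan torus moved from about (13.3, 1.9) to (12.7, 4.3), a distance of √(0.6² + 2.4²) ≈ 2.5.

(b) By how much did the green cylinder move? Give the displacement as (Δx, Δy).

(1.6, 0.3)

The green cylinder started near (1.7, 0.9) and ended near (3.3, 1.2).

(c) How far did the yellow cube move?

2.4

The yellow cube was near (13.8, 7.5) before and (11.4, 7.2) after, so it travelled √(2.4² + 0.3²) ≈ 2.4 units.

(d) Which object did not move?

the magenta cylinder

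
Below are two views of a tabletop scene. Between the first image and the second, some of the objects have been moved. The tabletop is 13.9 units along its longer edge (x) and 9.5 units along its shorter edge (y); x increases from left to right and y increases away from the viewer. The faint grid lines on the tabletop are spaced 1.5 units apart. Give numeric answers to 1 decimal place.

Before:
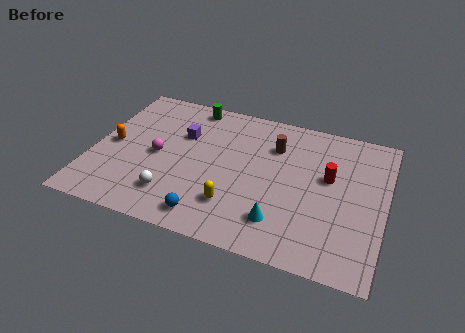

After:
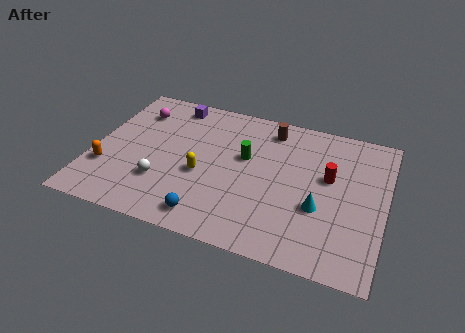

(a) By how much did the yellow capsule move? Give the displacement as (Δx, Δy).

(-1.7, 1.5)

The yellow capsule started near (7.0, 2.4) and ended near (5.3, 3.9).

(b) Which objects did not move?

the blue sphere and the red cylinder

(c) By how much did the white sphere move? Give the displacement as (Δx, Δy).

(-0.6, 0.7)

From the two frames, the white sphere sits at roughly (4.1, 2.1) before and (3.5, 2.8) after.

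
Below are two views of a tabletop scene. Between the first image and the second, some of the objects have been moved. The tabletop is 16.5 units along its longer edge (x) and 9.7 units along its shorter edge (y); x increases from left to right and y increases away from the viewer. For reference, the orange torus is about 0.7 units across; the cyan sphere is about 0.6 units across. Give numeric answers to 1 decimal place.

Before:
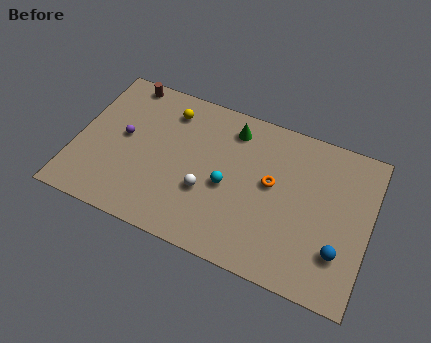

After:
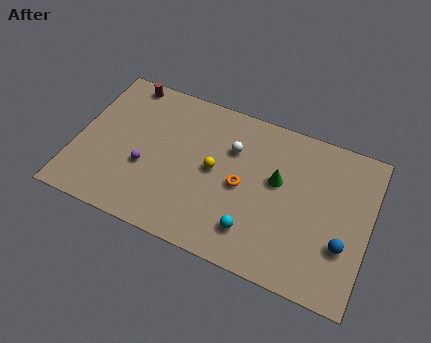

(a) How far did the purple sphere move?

2.1

The purple sphere was near (2.6, 5.2) before and (4.0, 3.7) after, so it travelled √(1.4² + 1.5²) ≈ 2.1 units.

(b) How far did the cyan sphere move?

2.8

The cyan sphere moved from about (8.6, 4.3) to (10.3, 2.1), a distance of √(1.7² + 2.2²) ≈ 2.8.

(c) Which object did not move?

the brown cylinder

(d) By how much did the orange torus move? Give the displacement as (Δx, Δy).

(-1.6, -0.8)

From the two frames, the orange torus sits at roughly (11.0, 5.4) before and (9.4, 4.6) after.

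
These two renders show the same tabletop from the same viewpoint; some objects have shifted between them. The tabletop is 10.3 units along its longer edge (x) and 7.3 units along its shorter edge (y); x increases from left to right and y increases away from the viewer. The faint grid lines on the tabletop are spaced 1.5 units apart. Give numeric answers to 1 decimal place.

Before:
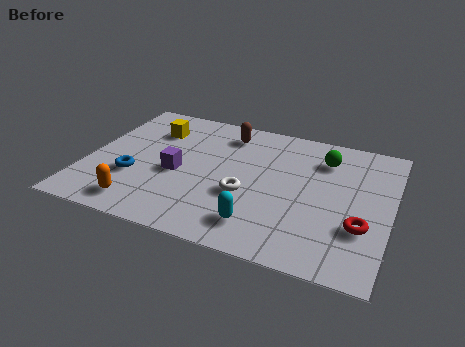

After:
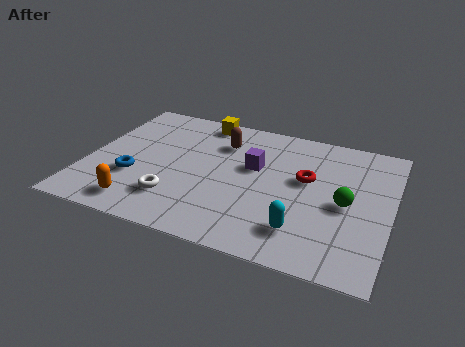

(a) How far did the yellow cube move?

1.9

The yellow cube was near (2.0, 5.4) before and (3.6, 6.5) after, so it travelled √(1.6² + 1.1²) ≈ 1.9 units.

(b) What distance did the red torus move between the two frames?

2.8

The red torus was near (9.4, 2.4) before and (7.4, 4.3) after, so it travelled √(2.0² + 1.9²) ≈ 2.8 units.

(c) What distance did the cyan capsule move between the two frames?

1.4

From (6.1, 1.4) to (7.5, 1.6), the cyan capsule covered √(1.4² + 0.2²) ≈ 1.4 units.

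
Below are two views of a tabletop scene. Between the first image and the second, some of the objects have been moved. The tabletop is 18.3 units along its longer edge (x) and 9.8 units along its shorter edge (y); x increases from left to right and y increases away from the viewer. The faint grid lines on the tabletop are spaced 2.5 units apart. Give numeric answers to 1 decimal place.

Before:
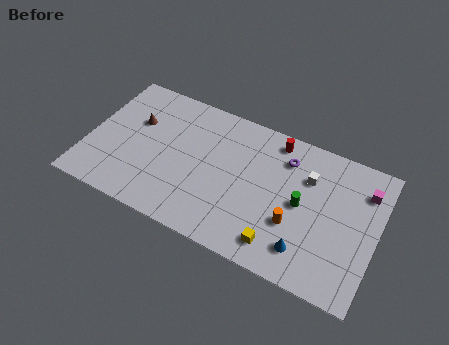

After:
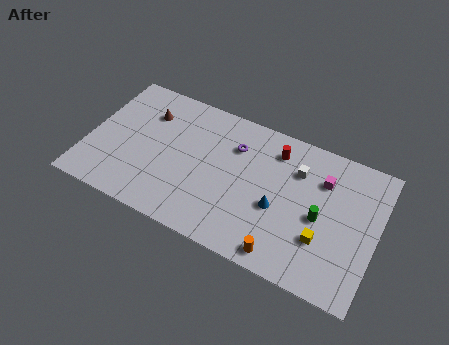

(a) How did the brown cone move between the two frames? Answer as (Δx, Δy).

(0.6, 0.9)

From the two frames, the brown cone sits at roughly (2.8, 6.3) before and (3.4, 7.2) after.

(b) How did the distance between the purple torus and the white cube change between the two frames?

+2.3

Before: roughly 1.7 units apart; after: 4.0. That's 2.3 units further apart.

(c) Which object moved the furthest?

the purple torus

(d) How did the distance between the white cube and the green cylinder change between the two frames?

+1.1

The distance was about 2.0 in the first image and 3.1 in the second, so they moved 1.1 units further apart.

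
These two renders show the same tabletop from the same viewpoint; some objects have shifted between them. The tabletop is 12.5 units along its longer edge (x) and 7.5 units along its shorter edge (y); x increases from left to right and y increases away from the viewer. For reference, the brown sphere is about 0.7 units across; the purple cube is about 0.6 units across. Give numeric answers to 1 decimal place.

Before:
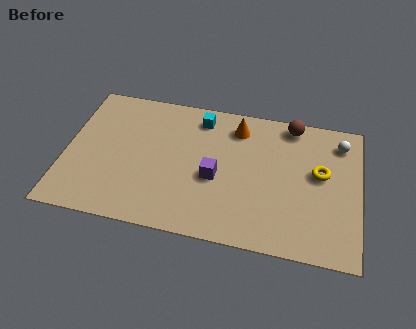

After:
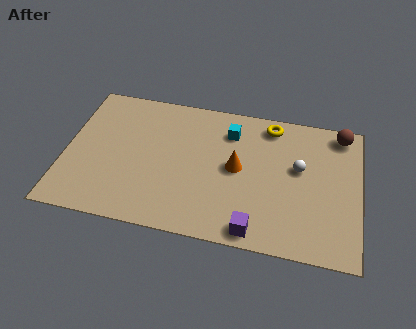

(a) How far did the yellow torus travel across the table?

3.1

From (10.8, 4.3) to (8.6, 6.5), the yellow torus covered √(2.2² + 2.2²) ≈ 3.1 units.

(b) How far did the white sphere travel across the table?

2.4

The white sphere moved from about (11.6, 6.1) to (9.9, 4.4), a distance of √(1.7² + 1.7²) ≈ 2.4.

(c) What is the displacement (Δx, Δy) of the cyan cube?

(1.3, -0.5)

The cyan cube started near (5.6, 6.3) and ended near (6.9, 5.8).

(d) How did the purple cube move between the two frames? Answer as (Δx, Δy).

(1.8, -2.4)

The purple cube started near (6.4, 3.2) and ended near (8.2, 0.8).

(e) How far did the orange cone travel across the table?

2.2

The orange cone moved from about (7.2, 6.1) to (7.3, 3.9), a distance of √(0.1² + 2.2²) ≈ 2.2.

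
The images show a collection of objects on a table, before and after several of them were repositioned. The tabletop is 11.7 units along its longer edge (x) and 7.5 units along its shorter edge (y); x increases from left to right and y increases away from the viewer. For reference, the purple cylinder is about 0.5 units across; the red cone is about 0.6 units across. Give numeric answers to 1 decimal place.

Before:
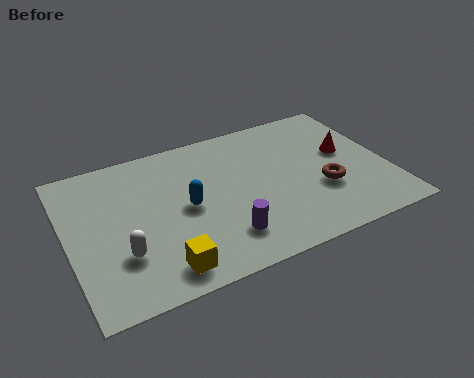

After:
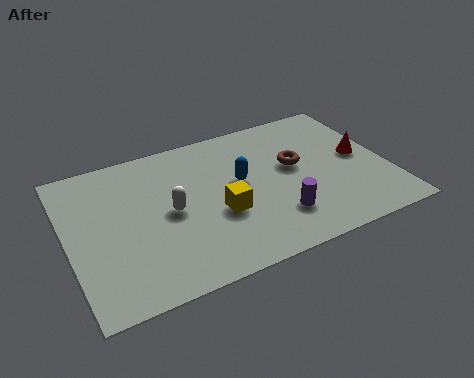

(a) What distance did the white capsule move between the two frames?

2.4

The white capsule moved from about (1.8, 2.3) to (3.7, 3.7), a distance of √(1.9² + 1.4²) ≈ 2.4.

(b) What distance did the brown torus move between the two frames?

1.8

The brown torus was near (9.2, 2.7) before and (8.4, 4.3) after, so it travelled √(0.8² + 1.6²) ≈ 1.8 units.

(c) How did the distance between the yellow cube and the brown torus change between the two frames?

-3.0

Before: roughly 6.3 units apart; after: 3.3. That's 3.0 units closer together.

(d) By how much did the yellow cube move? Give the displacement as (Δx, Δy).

(2.3, 1.8)

From the two frames, the yellow cube sits at roughly (3.1, 1.1) before and (5.4, 2.9) after.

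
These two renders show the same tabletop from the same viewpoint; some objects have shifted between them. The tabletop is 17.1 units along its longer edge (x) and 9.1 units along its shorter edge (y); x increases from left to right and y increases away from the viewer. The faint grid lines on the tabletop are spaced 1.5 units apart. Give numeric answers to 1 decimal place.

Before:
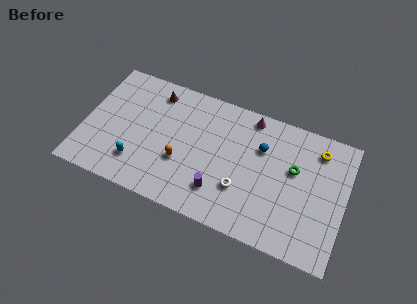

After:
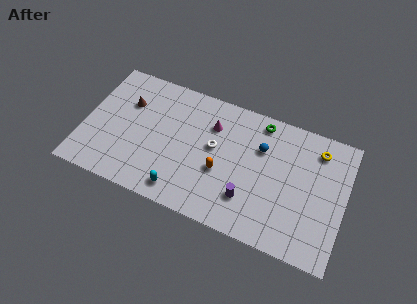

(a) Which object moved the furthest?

the green torus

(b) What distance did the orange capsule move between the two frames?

2.6

The orange capsule moved from about (6.5, 3.3) to (9.1, 3.6), a distance of √(2.6² + 0.3²) ≈ 2.6.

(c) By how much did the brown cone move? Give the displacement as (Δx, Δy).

(-1.7, -1.4)

The brown cone was at about (4.3, 7.6) and moved to about (2.6, 6.2).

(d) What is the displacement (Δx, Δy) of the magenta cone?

(-2.4, -1.5)

The magenta cone was at about (10.6, 8.1) and moved to about (8.2, 6.6).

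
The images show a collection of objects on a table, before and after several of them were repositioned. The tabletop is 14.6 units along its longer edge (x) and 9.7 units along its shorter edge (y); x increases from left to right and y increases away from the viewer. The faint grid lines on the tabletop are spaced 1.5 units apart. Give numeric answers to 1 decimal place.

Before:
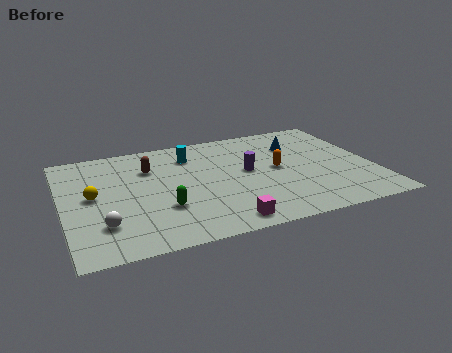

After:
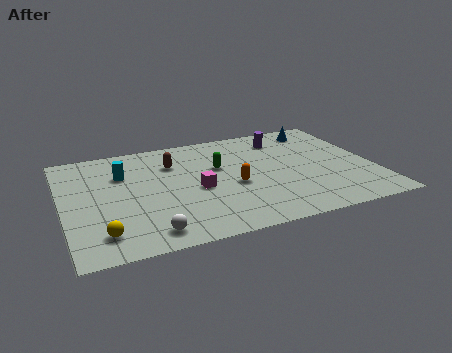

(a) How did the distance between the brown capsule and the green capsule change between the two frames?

-1.5

They were about 3.8 units apart before and 2.3 after — 1.5 units closer together.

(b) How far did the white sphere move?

2.3

The white sphere moved from about (1.7, 2.5) to (3.7, 1.3), a distance of √(2.0² + 1.2²) ≈ 2.3.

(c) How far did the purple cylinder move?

3.3

The purple cylinder moved from about (8.7, 5.2) to (10.7, 7.8), a distance of √(2.0² + 2.6²) ≈ 3.3.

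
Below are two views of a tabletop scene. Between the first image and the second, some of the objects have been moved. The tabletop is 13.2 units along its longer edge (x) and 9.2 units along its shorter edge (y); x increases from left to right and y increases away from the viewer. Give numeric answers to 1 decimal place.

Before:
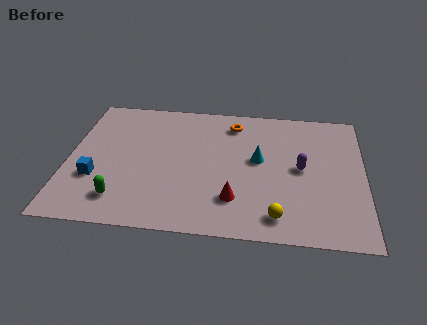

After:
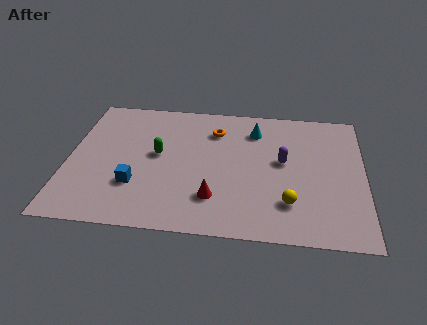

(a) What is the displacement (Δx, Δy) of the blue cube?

(1.8, -0.3)

The blue cube was at about (1.3, 3.1) and moved to about (3.1, 2.8).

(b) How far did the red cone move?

0.9

From (7.5, 2.3) to (6.6, 2.3), the red cone covered √(0.9² + 0.0²) ≈ 0.9 units.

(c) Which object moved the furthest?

the green capsule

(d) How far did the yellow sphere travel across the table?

1.0

From (9.4, 1.4) to (9.9, 2.3), the yellow sphere covered √(0.5² + 0.9²) ≈ 1.0 units.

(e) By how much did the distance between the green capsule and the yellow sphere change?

-0.4

The distance was about 6.9 in the first image and 6.5 in the second, so they moved 0.4 units closer together.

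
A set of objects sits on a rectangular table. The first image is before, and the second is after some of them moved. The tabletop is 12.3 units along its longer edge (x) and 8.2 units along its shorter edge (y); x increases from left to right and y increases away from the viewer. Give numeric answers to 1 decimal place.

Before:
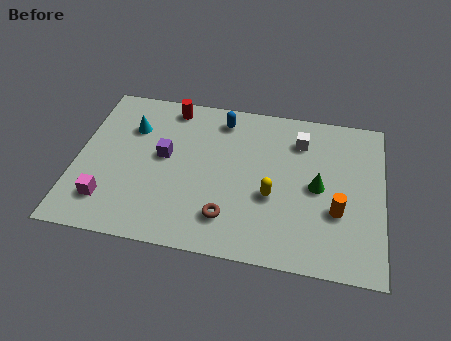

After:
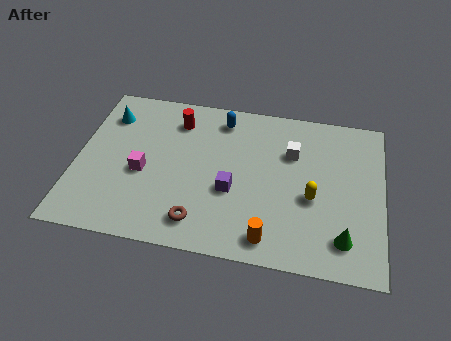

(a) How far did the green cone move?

2.6

From (9.7, 4.0) to (10.8, 1.6), the green cone covered √(1.1² + 2.4²) ≈ 2.6 units.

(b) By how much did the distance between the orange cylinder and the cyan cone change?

-0.3

They were about 8.9 units apart before and 8.6 after — 0.3 units closer together.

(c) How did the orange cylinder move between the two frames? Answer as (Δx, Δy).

(-2.6, -1.8)

From the two frames, the orange cylinder sits at roughly (10.5, 2.9) before and (7.9, 1.1) after.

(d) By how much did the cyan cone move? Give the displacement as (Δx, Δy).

(-1.0, 0.5)

From the two frames, the cyan cone sits at roughly (2.1, 5.8) before and (1.1, 6.3) after.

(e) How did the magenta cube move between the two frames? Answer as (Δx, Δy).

(1.3, 1.7)

The magenta cube started near (1.4, 1.8) and ended near (2.7, 3.5).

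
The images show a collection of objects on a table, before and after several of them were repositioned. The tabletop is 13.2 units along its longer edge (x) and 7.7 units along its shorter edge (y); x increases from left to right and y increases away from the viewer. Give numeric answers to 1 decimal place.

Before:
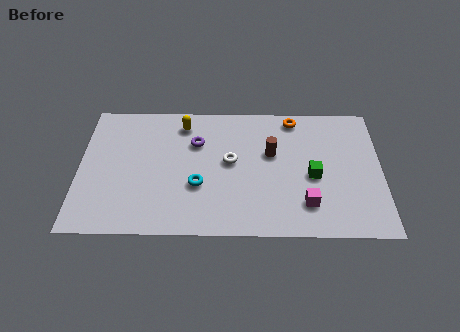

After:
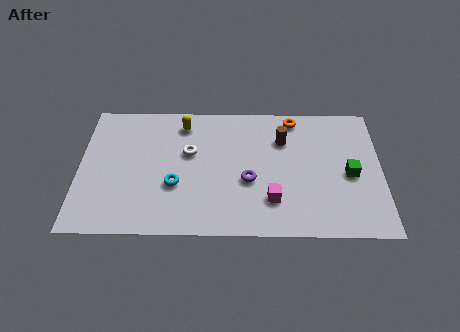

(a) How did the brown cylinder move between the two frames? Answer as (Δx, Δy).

(0.5, 0.8)

The brown cylinder was at about (8.4, 4.7) and moved to about (8.9, 5.5).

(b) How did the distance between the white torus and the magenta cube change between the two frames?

+0.4

They were about 4.1 units apart before and 4.5 after — 0.4 units further apart.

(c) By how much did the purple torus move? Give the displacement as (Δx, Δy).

(2.3, -2.2)

The purple torus started near (5.1, 5.3) and ended near (7.4, 3.1).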